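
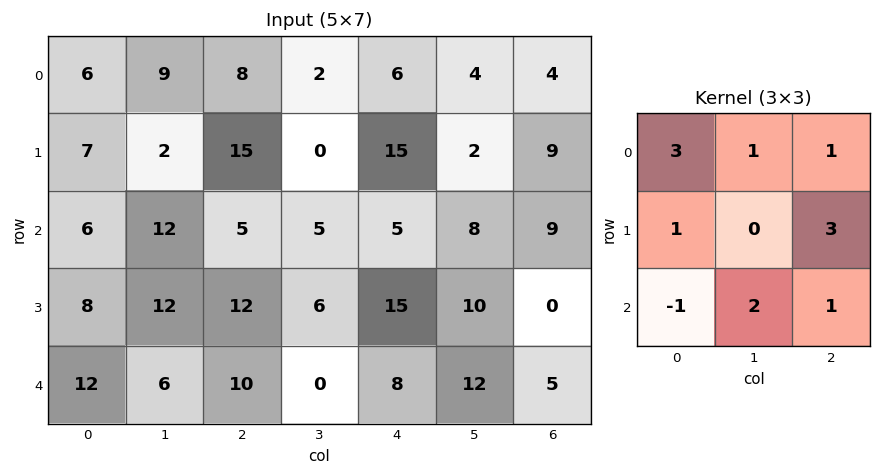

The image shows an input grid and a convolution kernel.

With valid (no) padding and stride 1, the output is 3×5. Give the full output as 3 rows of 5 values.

Output[0,0]: The receptive field on the input at this output position is [6 9 8 / 7 2 15 / 6 12 5]. Elementwise product with the kernel and sum: 6·3 + 9·1 + 8·1 + 7·1 + 15·3 + 6·-1 + 12·2 + 5·1.
Output[0,1]: The receptive field on the input at this output position is [9 8 2 / 2 15 0 / 12 5 5]. Elementwise product with the kernel and sum: 9·3 + 8·1 + 2·1 + 2·1 + 0·3 + 12·-1 + 5·2 + 5·1.

110 42 102 35 88
87 66 95 80 93
89 90 80 92 68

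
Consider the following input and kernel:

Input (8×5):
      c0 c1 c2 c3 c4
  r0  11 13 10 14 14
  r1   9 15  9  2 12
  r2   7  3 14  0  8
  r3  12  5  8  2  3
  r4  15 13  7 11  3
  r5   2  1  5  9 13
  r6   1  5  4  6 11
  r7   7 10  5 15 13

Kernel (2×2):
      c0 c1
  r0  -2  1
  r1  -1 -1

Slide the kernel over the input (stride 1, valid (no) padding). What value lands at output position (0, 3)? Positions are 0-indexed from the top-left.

The receptive field on the input at this output position is [14 14 / 2 12]. Elementwise product with the kernel and sum: 14·-2 + 14·1 + 2·-1 + 12·-1.

-28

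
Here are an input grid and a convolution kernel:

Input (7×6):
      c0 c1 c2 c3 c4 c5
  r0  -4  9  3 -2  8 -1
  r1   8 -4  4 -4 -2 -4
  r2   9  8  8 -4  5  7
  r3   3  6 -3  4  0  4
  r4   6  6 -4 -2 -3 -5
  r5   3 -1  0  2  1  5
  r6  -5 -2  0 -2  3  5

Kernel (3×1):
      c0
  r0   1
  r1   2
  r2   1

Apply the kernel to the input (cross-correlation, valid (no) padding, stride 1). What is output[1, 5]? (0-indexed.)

14

The receptive field on the input at this output position is [-4 / 7 / 4]. Elementwise product with the kernel and sum: -4·1 + 7·2 + 4·1.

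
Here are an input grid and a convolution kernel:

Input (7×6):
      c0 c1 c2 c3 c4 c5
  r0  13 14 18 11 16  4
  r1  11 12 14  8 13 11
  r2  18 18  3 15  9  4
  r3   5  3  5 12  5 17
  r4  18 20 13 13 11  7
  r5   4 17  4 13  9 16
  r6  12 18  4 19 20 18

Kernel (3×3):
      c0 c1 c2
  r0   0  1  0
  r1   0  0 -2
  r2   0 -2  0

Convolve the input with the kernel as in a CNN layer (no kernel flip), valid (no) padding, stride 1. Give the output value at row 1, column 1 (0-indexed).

The receptive field on the input at this output position is [12 14 8 / 18 3 15 / 3 5 12]. Elementwise product with the kernel and sum: 14·1 + 15·-2 + 5·-2.

-26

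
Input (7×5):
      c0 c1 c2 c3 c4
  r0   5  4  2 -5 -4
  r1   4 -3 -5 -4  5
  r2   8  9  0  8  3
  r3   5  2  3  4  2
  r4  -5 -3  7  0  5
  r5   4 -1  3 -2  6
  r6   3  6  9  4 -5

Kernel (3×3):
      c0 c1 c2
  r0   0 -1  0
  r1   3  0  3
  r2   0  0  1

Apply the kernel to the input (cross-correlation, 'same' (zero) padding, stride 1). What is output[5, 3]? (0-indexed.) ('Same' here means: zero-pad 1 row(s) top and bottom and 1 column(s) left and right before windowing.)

22

The receptive field on the zero-padded input at this output position is [7 0 5 / 3 -2 6 / 9 4 -5]. Elementwise product with the kernel and sum: 0·-1 + 3·3 + 6·3 + -5·1.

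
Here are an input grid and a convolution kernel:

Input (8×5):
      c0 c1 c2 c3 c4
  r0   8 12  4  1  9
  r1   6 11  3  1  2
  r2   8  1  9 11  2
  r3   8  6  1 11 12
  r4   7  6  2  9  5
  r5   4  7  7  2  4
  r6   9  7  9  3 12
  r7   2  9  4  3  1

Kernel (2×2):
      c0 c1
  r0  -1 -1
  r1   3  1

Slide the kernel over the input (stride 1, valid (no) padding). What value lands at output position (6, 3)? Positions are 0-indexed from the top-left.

-5

The receptive field on the input at this output position is [3 12 / 3 1]. Elementwise product with the kernel and sum: 3·-1 + 12·-1 + 3·3 + 1·1.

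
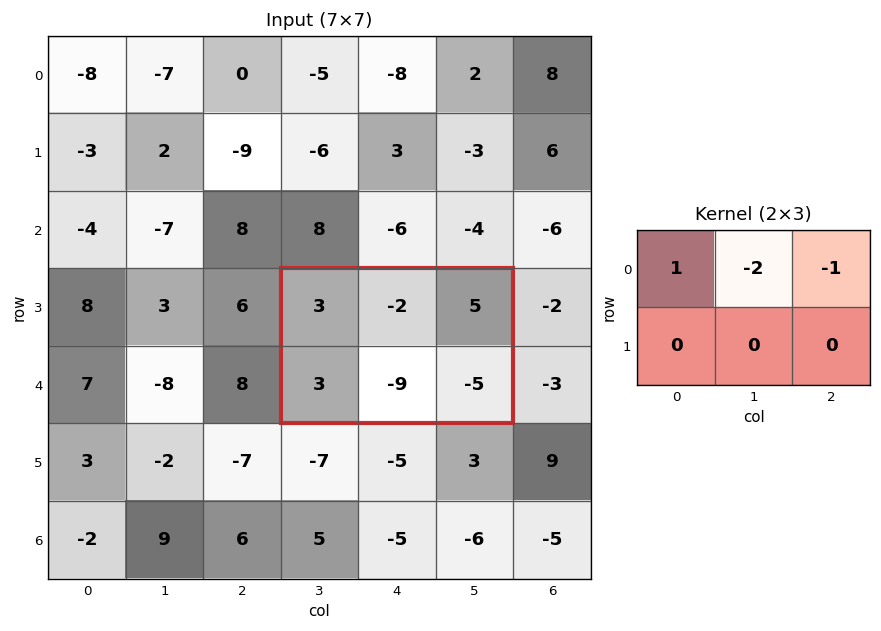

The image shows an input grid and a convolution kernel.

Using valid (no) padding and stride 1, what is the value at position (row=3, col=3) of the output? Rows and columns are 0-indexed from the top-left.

2

The receptive field on the input at this output position is [3 -2 5 / 3 -9 -5]. Elementwise product with the kernel and sum: 3·1 + -2·-2 + 5·-1.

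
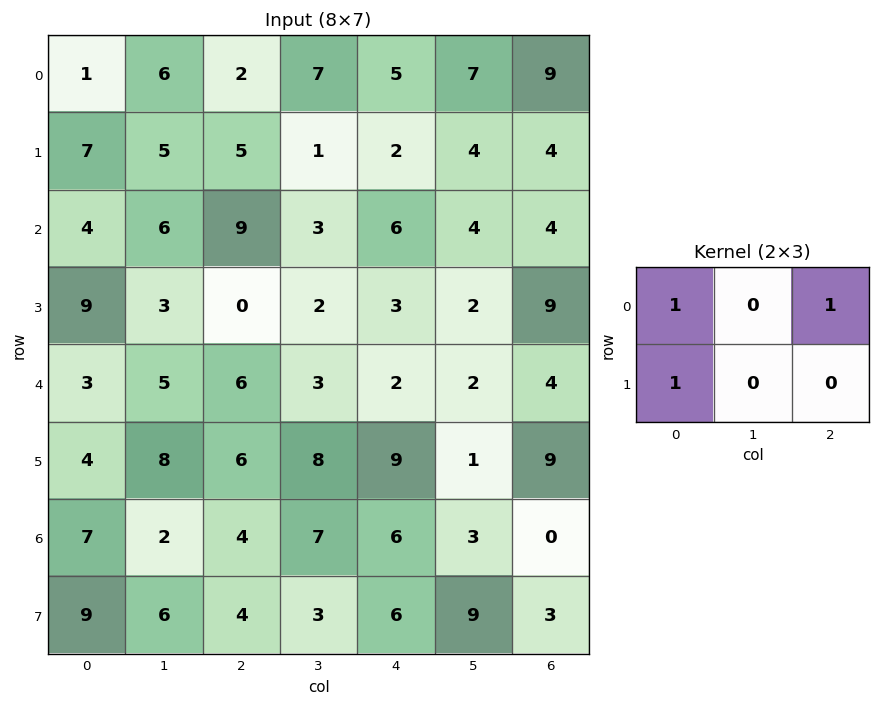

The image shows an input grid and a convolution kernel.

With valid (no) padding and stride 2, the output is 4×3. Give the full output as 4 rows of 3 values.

Output[0,0]: The receptive field on the input at this output position is [1 6 2 / 7 5 5]. Elementwise product with the kernel and sum: 1·1 + 2·1 + 7·1.

10 12 16
22 15 13
13 14 15
20 14 12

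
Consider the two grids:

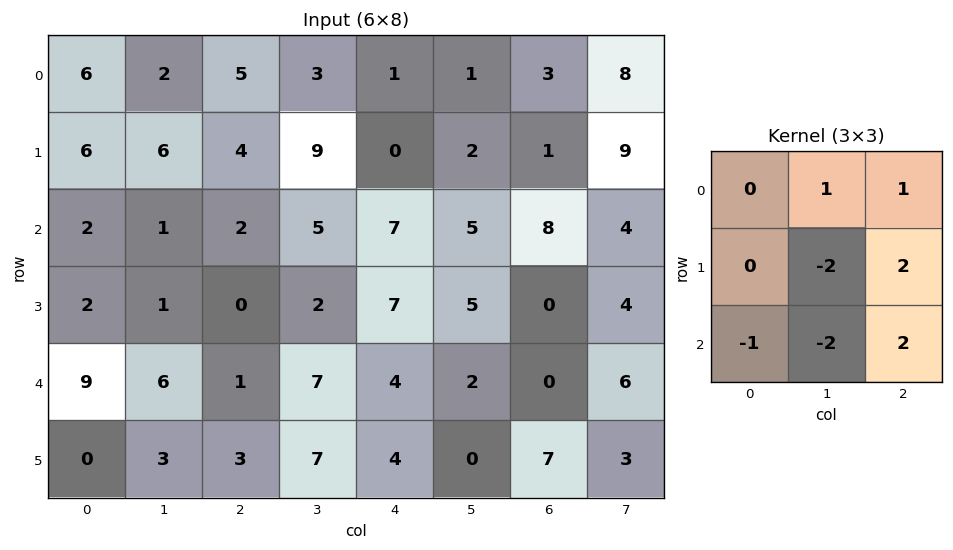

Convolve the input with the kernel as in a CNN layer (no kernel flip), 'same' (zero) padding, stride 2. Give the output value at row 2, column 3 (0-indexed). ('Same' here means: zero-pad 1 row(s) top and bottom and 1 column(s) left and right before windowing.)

8

The receptive field on the zero-padded input at this output position is [5 0 4 / 2 0 6 / 0 7 3]. Elementwise product with the kernel and sum: 0·1 + 4·1 + 0·-2 + 6·2 + 0·-1 + 7·-2 + 3·2.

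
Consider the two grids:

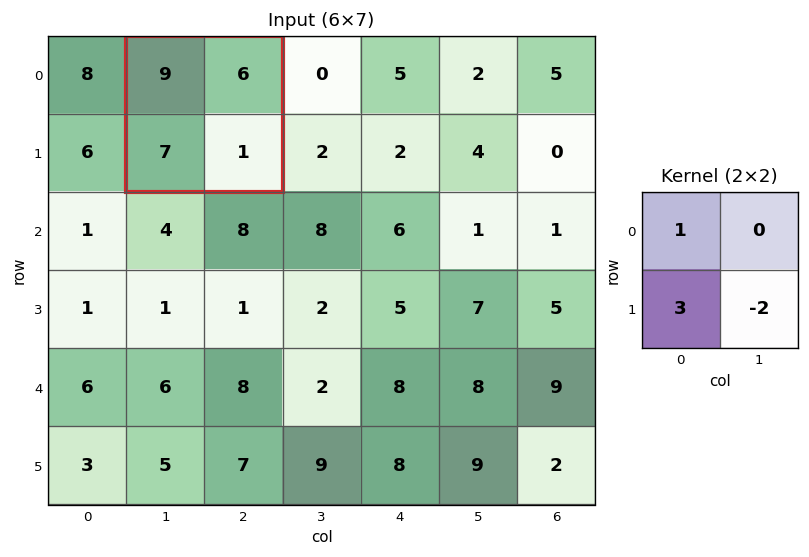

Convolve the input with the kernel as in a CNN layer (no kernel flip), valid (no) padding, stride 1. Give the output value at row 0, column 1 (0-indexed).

The receptive field on the input at this output position is [9 6 / 7 1]. Elementwise product with the kernel and sum: 9·1 + 7·3 + 1·-2.

28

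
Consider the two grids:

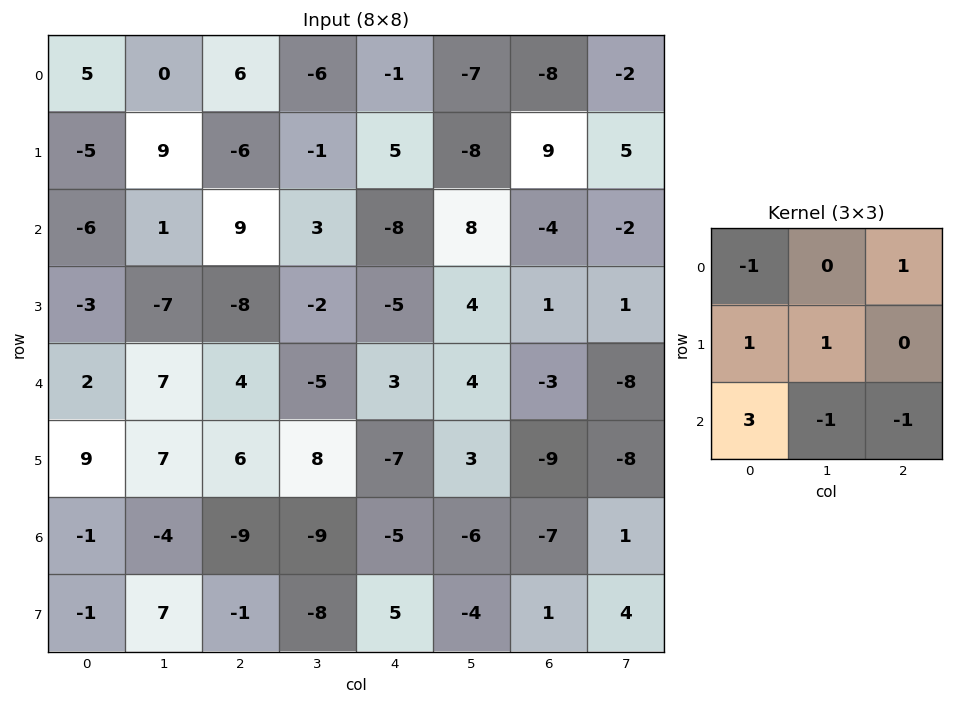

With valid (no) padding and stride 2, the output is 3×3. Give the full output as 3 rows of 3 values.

Output[0,0]: The receptive field on the input at this output position is [5 0 6 / -5 9 -6 / -6 1 9]. Elementwise product with the kernel and sum: 5·-1 + 6·1 + -5·1 + 9·1 + -6·3 + 1·-1 + 9·-1.

-23 18 -38
0 -13 11
28 0 -12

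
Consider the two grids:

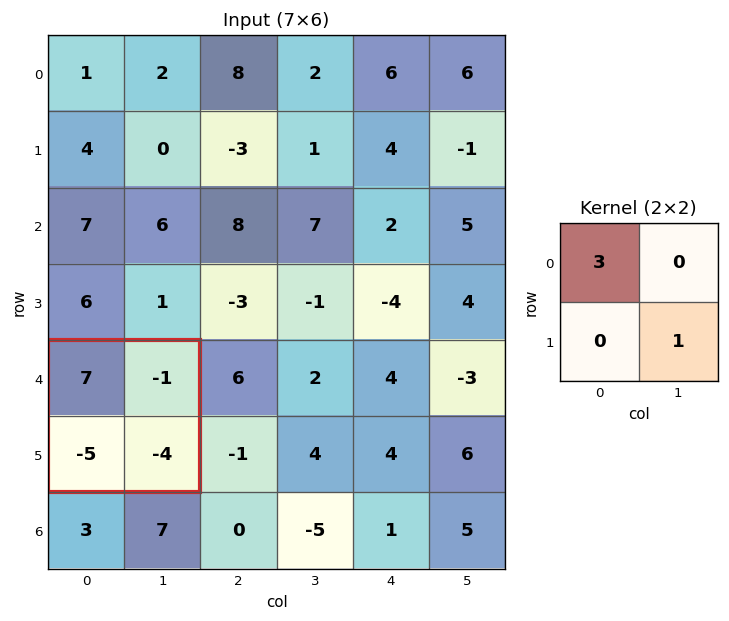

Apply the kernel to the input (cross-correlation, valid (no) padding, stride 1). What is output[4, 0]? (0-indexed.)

17

The receptive field on the input at this output position is [7 -1 / -5 -4]. Elementwise product with the kernel and sum: 7·3 + -4·1.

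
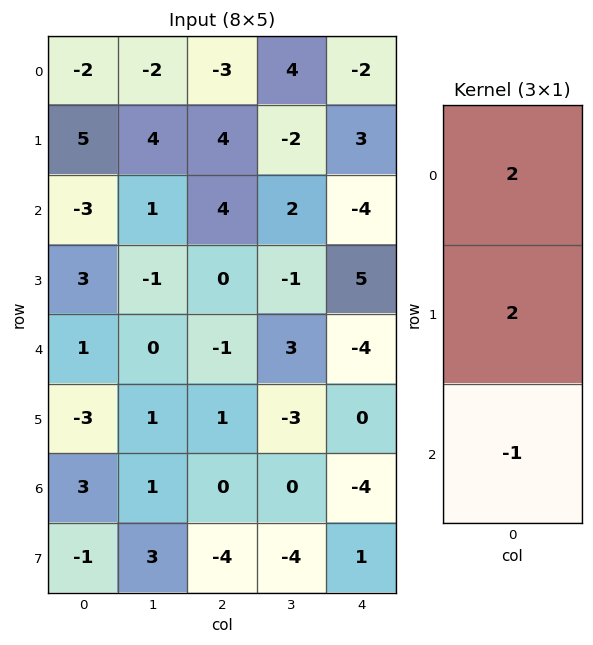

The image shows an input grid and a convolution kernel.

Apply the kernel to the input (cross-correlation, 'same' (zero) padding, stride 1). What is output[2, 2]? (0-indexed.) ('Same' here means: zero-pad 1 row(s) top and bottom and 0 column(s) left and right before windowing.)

The receptive field on the zero-padded input at this output position is [4 / 4 / 0]. Elementwise product with the kernel and sum: 4·2 + 4·2 + 0·-1.

16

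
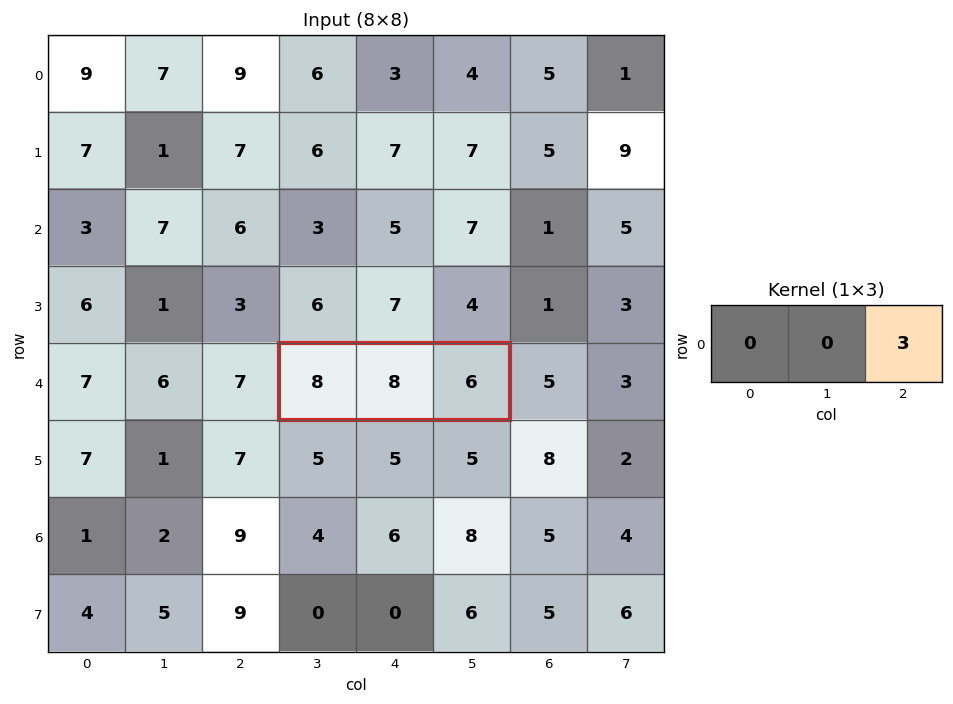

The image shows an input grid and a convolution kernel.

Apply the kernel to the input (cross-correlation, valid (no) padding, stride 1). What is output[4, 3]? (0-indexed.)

The receptive field on the input at this output position is [8 8 6]. Elementwise product with the kernel and sum: 6·3.

18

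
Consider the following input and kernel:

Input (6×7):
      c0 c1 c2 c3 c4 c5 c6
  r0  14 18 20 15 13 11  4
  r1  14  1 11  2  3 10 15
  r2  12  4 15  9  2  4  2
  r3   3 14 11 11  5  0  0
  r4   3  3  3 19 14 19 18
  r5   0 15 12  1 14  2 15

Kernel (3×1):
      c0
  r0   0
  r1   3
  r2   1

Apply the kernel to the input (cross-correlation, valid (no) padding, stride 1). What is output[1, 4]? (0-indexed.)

The receptive field on the input at this output position is [3 / 2 / 5]. Elementwise product with the kernel and sum: 2·3 + 5·1.

11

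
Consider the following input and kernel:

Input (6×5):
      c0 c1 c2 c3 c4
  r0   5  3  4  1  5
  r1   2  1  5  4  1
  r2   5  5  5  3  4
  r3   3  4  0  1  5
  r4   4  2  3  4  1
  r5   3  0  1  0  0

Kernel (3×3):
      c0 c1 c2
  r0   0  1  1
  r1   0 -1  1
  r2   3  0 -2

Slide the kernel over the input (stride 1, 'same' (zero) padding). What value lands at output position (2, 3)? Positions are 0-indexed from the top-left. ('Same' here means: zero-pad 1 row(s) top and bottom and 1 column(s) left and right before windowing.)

-4

The receptive field on the zero-padded input at this output position is [5 4 1 / 5 3 4 / 0 1 5]. Elementwise product with the kernel and sum: 4·1 + 1·1 + 3·-1 + 4·1 + 0·3 + 5·-2.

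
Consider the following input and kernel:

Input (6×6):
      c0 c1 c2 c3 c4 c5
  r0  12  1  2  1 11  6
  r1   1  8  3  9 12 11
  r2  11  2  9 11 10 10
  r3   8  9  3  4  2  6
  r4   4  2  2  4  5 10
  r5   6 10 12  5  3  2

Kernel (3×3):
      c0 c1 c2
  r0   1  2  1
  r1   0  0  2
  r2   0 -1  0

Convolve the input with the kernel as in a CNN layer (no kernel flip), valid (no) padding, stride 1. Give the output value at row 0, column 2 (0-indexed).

The receptive field on the input at this output position is [2 1 11 / 3 9 12 / 9 11 10]. Elementwise product with the kernel and sum: 2·1 + 1·2 + 11·1 + 12·2 + 11·-1.

28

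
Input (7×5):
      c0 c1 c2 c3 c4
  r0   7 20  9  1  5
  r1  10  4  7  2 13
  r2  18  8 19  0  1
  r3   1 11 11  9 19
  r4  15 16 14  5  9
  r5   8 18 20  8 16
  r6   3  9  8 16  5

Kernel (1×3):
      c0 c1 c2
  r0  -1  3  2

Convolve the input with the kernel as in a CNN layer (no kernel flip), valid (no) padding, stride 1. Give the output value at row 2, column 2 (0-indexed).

-17

The receptive field on the input at this output position is [19 0 1]. Elementwise product with the kernel and sum: 19·-1 + 0·3 + 1·2.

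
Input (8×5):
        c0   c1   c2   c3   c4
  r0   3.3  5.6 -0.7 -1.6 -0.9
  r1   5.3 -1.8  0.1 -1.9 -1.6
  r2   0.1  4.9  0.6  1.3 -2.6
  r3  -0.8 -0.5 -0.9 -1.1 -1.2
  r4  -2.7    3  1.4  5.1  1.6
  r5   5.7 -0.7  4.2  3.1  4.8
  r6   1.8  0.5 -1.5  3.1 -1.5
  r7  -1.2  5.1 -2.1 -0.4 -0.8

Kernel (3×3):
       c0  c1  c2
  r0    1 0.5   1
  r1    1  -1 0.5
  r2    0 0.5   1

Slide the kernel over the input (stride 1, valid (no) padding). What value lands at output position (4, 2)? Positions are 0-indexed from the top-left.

9.1

The receptive field on the input at this output position is [1.4 5.1 1.6 / 4.2 3.1 4.8 / -1.5 3.1 -1.5]. Elementwise product with the kernel and sum: 1.4·1 + 5.1·0.5 + 1.6·1 + 4.2·1 + 3.1·-1 + 4.8·0.5 + 3.1·0.5 + -1.5·1.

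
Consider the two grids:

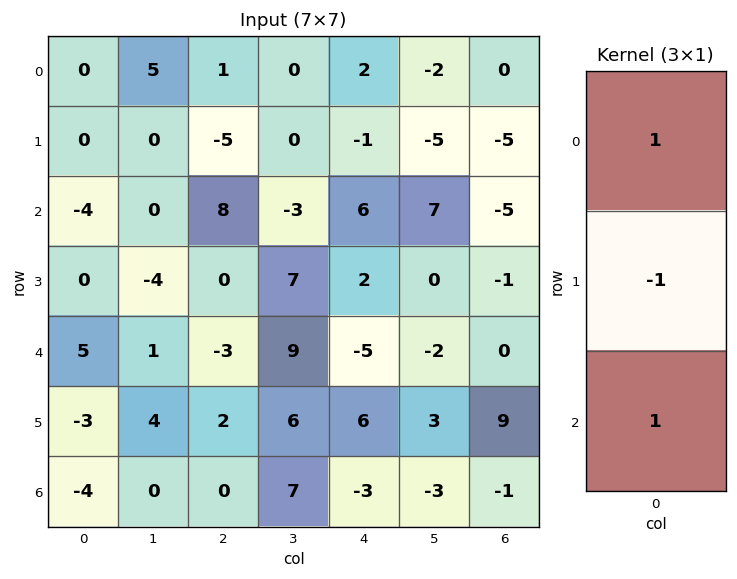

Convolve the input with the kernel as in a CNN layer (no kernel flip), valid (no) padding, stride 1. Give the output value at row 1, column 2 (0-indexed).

The receptive field on the input at this output position is [-5 / 8 / 0]. Elementwise product with the kernel and sum: -5·1 + 8·-1 + 0·1.

-13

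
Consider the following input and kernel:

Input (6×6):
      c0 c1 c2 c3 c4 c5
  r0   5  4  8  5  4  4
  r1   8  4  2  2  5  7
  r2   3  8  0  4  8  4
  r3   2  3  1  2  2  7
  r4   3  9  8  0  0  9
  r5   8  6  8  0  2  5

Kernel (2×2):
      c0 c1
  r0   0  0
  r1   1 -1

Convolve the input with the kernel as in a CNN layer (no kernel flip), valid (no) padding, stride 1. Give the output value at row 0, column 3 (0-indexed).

The receptive field on the input at this output position is [5 4 / 2 5]. Elementwise product with the kernel and sum: 2·1 + 5·-1.

-3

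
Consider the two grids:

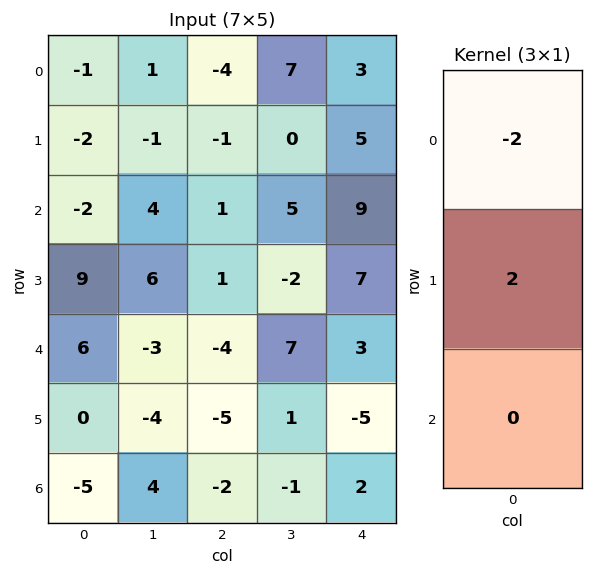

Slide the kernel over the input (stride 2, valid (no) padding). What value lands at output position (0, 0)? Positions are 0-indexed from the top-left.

-2

The receptive field on the input at this output position is [-1 / -2 / -2]. Elementwise product with the kernel and sum: -1·-2 + -2·2.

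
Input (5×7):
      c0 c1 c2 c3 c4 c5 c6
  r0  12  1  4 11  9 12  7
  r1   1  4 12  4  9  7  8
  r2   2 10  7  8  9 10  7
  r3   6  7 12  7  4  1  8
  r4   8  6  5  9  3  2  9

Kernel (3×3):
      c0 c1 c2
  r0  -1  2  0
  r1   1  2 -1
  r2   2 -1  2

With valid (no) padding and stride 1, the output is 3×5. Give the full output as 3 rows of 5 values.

-5 60 53 49 52
51 52 35 42 50
46 53 38 43 31

Output[0,0]: The receptive field on the input at this output position is [12 1 4 / 1 4 12 / 2 10 7]. Elementwise product with the kernel and sum: 12·-1 + 1·2 + 1·1 + 4·2 + 12·-1 + 2·2 + 10·-1 + 7·2.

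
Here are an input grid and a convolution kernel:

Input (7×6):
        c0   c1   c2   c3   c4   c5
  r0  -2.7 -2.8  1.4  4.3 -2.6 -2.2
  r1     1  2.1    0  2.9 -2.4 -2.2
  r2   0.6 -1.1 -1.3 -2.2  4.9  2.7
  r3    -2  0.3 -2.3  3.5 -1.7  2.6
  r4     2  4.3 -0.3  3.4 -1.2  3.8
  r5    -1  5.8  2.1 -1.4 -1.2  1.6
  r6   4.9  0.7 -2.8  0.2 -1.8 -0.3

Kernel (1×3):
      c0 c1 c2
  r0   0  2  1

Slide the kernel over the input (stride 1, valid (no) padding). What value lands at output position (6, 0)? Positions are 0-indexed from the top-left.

-1.4

The receptive field on the input at this output position is [4.9 0.7 -2.8]. Elementwise product with the kernel and sum: 0.7·2 + -2.8·1.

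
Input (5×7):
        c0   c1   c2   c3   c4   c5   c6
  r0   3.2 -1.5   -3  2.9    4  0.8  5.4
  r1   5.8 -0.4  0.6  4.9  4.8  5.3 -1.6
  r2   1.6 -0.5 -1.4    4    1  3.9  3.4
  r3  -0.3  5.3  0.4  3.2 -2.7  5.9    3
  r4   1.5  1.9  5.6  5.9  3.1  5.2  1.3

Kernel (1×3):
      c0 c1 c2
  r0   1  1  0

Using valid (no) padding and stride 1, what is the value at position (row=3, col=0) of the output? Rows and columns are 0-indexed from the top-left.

The receptive field on the input at this output position is [-0.3 5.3 0.4]. Elementwise product with the kernel and sum: -0.3·1 + 5.3·1.

5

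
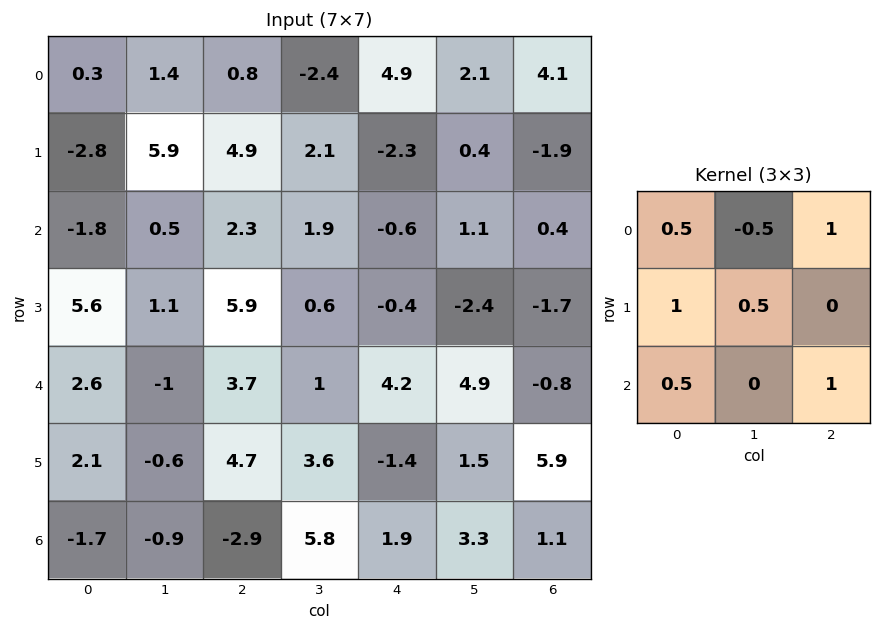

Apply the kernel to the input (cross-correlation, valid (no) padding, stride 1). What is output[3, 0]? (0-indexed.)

The receptive field on the input at this output position is [5.6 1.1 5.9 / 2.6 -1 3.7 / 2.1 -0.6 4.7]. Elementwise product with the kernel and sum: 5.6·0.5 + 1.1·-0.5 + 5.9·1 + 2.6·1 + -1·0.5 + 2.1·0.5 + 4.7·1.

16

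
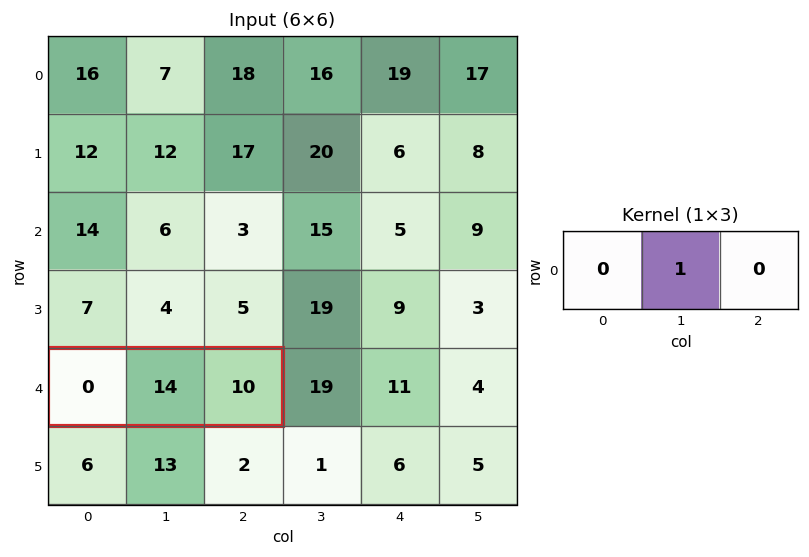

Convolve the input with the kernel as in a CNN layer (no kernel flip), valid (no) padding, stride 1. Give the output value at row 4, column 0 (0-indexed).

The receptive field on the input at this output position is [0 14 10]. Elementwise product with the kernel and sum: 14·1.

14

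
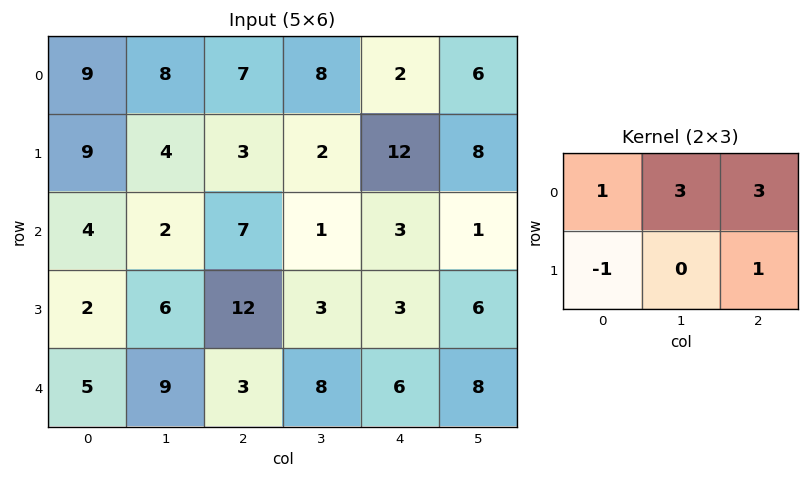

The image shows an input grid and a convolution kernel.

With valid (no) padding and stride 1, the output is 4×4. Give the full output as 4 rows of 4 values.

Output[0,0]: The receptive field on the input at this output position is [9 8 7 / 9 4 3]. Elementwise product with the kernel and sum: 9·1 + 8·3 + 7·3 + 9·-1 + 3·1.

48 51 46 38
33 18 41 62
41 23 10 16
54 50 33 30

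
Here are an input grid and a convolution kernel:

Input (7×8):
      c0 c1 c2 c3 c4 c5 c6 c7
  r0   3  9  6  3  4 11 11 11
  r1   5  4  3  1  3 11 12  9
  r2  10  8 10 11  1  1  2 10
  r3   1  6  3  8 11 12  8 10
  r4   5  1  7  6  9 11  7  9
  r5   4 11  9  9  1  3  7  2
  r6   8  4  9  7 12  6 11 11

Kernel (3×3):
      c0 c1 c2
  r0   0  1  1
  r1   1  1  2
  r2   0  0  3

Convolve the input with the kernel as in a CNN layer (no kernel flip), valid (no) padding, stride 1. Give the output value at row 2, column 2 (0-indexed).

72

The receptive field on the input at this output position is [10 11 1 / 3 8 11 / 7 6 9]. Elementwise product with the kernel and sum: 11·1 + 1·1 + 3·1 + 8·1 + 11·2 + 9·3.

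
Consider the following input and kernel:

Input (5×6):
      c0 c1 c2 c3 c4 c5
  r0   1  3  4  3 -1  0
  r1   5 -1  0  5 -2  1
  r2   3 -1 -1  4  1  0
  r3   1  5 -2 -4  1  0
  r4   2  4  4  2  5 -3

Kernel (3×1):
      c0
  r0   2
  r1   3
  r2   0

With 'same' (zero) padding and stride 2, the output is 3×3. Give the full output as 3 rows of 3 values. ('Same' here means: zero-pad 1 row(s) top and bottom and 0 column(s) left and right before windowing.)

3 12 -3
19 -3 -1
8 8 17

Output[0,0]: The receptive field on the zero-padded input at this output position is [0 / 1 / 5]. Elementwise product with the kernel and sum: 0·2 + 1·3.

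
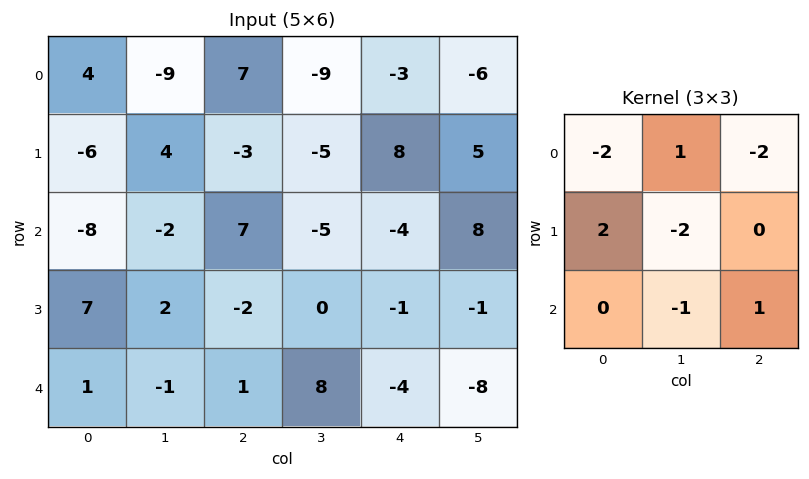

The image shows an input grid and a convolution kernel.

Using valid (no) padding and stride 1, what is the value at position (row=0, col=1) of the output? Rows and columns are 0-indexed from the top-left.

The receptive field on the input at this output position is [-9 7 -9 / 4 -3 -5 / -2 7 -5]. Elementwise product with the kernel and sum: -9·-2 + 7·1 + -9·-2 + 4·2 + -3·-2 + 7·-1 + -5·1.

45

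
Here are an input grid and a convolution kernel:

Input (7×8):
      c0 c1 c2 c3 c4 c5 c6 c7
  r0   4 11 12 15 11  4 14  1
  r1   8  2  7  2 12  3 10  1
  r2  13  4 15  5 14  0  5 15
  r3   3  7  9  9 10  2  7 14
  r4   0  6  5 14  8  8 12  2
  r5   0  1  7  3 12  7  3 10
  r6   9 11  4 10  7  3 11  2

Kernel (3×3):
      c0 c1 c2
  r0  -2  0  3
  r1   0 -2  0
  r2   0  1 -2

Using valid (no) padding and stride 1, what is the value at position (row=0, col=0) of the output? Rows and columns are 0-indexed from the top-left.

The receptive field on the input at this output position is [4 11 12 / 8 2 7 / 13 4 15]. Elementwise product with the kernel and sum: 4·-2 + 12·3 + 2·-2 + 4·1 + 15·-2.

-2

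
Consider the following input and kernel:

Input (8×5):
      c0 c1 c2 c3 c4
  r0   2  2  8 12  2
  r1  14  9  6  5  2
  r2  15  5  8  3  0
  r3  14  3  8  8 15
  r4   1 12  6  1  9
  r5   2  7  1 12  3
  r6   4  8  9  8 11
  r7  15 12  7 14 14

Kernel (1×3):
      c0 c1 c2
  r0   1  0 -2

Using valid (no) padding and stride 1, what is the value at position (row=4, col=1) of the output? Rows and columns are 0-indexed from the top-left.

10

The receptive field on the input at this output position is [12 6 1]. Elementwise product with the kernel and sum: 12·1 + 1·-2.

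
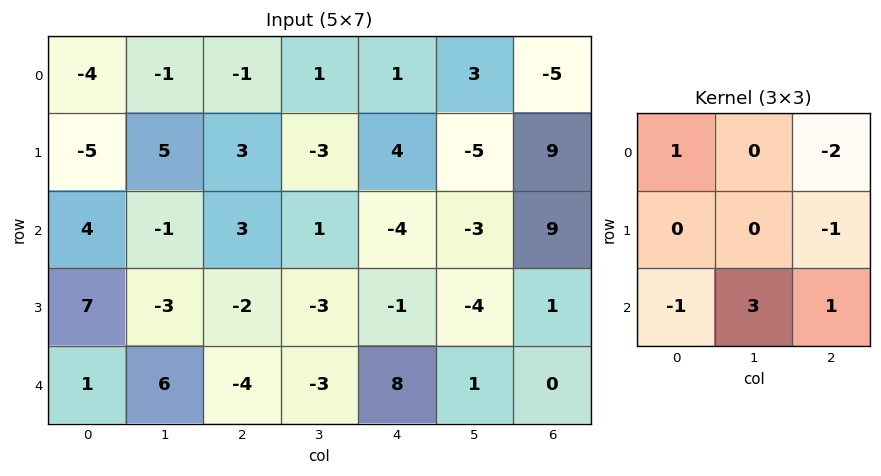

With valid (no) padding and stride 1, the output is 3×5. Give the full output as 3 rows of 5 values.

-9 11 -11 -16 6
-32 4 -9 6 -33
13 -21 15 39 -28

Output[0,0]: The receptive field on the input at this output position is [-4 -1 -1 / -5 5 3 / 4 -1 3]. Elementwise product with the kernel and sum: -4·1 + -1·-2 + 3·-1 + 4·-1 + -1·3 + 3·1.
Output[0,1]: The receptive field on the input at this output position is [-1 -1 1 / 5 3 -3 / -1 3 1]. Elementwise product with the kernel and sum: -1·1 + 1·-2 + -3·-1 + -1·-1 + 3·3 + 1·1.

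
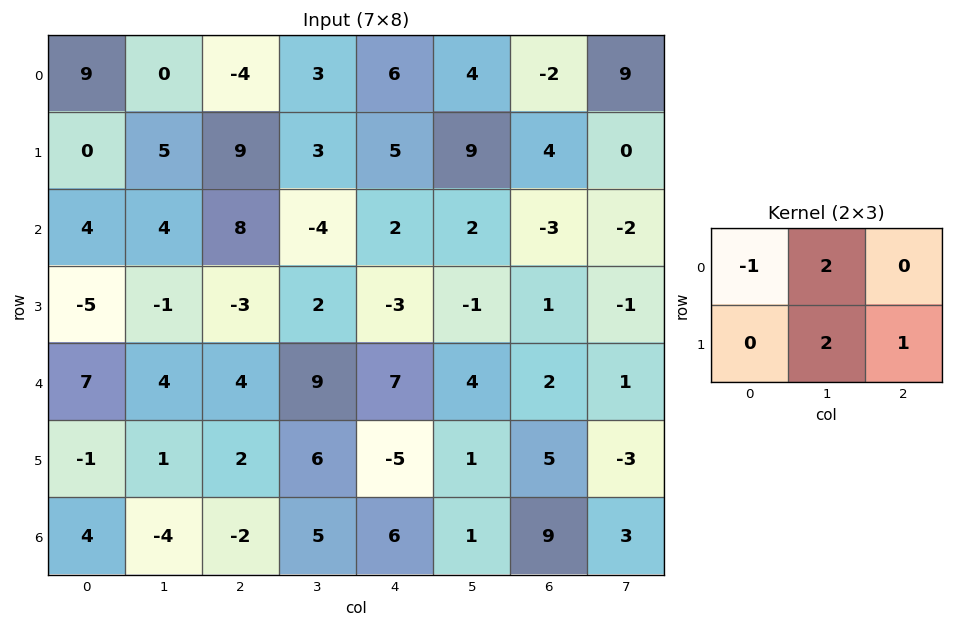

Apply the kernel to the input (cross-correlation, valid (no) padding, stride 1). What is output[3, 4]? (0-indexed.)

The receptive field on the input at this output position is [-3 -1 1 / 7 4 2]. Elementwise product with the kernel and sum: -3·-1 + -1·2 + 4·2 + 2·1.

11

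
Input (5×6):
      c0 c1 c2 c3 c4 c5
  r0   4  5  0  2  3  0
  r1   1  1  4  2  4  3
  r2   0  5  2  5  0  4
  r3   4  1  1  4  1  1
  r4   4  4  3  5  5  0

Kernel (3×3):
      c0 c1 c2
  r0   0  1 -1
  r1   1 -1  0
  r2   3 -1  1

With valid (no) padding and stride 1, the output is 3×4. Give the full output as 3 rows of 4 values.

Output[0,0]: The receptive field on the input at this output position is [4 5 0 / 1 1 4 / 0 5 2]. Elementwise product with the kernel and sum: 5·1 + 0·-1 + 1·1 + 1·-1 + 0·3 + 5·-1 + 2·1.

2 13 2 20
4 11 -5 18
17 11 11 9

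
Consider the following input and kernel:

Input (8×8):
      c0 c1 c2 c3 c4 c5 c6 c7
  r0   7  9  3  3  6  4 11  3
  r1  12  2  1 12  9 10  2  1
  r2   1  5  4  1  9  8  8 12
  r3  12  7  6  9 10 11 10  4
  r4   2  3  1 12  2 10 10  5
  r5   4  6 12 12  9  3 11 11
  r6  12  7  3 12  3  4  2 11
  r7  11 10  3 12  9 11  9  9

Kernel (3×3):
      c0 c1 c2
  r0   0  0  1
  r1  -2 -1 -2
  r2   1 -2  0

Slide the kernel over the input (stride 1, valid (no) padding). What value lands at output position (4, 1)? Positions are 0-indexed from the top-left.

The receptive field on the input at this output position is [3 1 12 / 6 12 12 / 7 3 12]. Elementwise product with the kernel and sum: 12·1 + 6·-2 + 12·-1 + 12·-2 + 7·1 + 3·-2.

-35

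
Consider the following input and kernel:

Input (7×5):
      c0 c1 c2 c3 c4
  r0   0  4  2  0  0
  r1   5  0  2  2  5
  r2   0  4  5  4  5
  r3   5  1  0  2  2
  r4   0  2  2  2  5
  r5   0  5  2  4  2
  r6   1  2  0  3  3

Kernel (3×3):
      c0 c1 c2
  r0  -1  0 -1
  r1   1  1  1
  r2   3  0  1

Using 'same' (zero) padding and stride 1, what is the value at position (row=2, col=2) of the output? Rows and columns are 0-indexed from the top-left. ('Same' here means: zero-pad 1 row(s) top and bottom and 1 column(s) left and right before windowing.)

16

The receptive field on the zero-padded input at this output position is [0 2 2 / 4 5 4 / 1 0 2]. Elementwise product with the kernel and sum: 0·-1 + 2·-1 + 4·1 + 5·1 + 4·1 + 1·3 + 2·1.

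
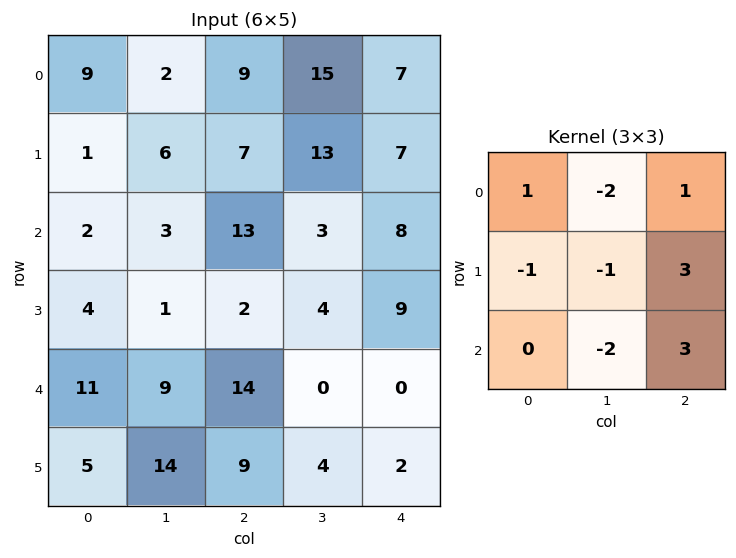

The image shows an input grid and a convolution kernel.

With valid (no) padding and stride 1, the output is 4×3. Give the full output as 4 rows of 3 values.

Output[0,0]: The receptive field on the input at this output position is [9 2 9 / 1 6 7 / 2 3 13]. Elementwise product with the kernel and sum: 9·1 + 2·-2 + 9·1 + 1·-1 + 6·-1 + 7·3 + 3·-2 + 13·3.
Output[0,1]: The receptive field on the input at this output position is [2 9 15 / 6 7 13 / 3 13 3]. Elementwise product with the kernel and sum: 2·1 + 9·-2 + 15·1 + 6·-1 + 7·-1 + 13·3 + 13·-2 + 3·3.

61 8 5
34 6 15
34 -39 36
25 -28 -13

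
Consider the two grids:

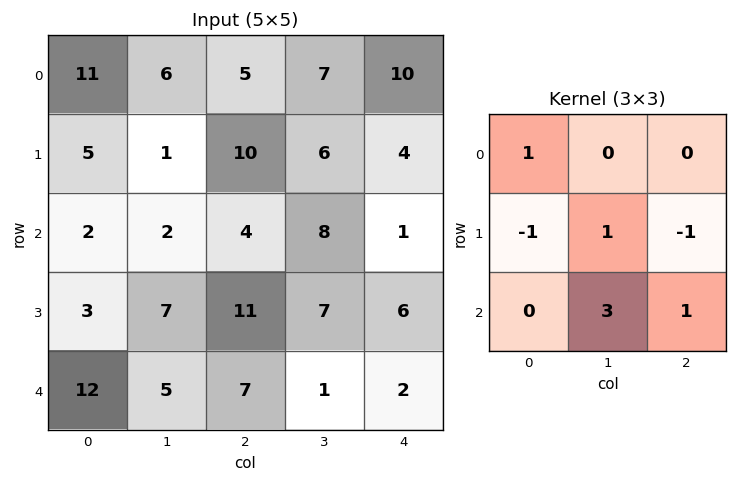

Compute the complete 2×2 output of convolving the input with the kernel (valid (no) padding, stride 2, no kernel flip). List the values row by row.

7 22
17 -1

Output[0,0]: The receptive field on the input at this output position is [11 6 5 / 5 1 10 / 2 2 4]. Elementwise product with the kernel and sum: 11·1 + 5·-1 + 1·1 + 10·-1 + 2·3 + 4·1.
Output[0,1]: The receptive field on the input at this output position is [5 7 10 / 10 6 4 / 4 8 1]. Elementwise product with the kernel and sum: 5·1 + 10·-1 + 6·1 + 4·-1 + 8·3 + 1·1.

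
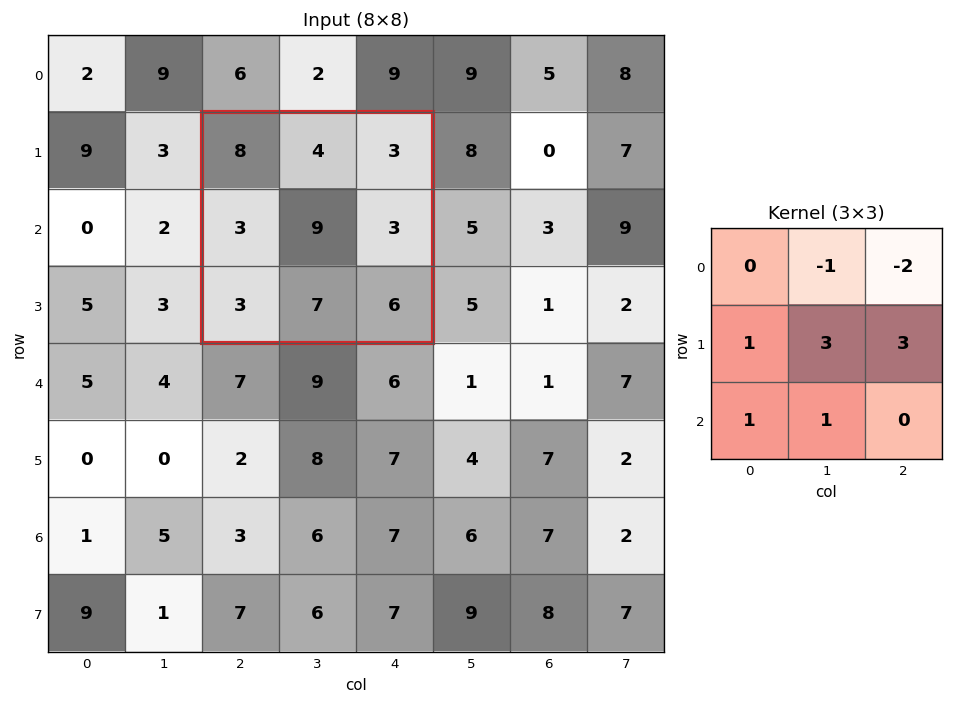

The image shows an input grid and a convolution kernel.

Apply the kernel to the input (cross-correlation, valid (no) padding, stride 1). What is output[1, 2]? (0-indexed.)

The receptive field on the input at this output position is [8 4 3 / 3 9 3 / 3 7 6]. Elementwise product with the kernel and sum: 4·-1 + 3·-2 + 3·1 + 9·3 + 3·3 + 3·1 + 7·1.

39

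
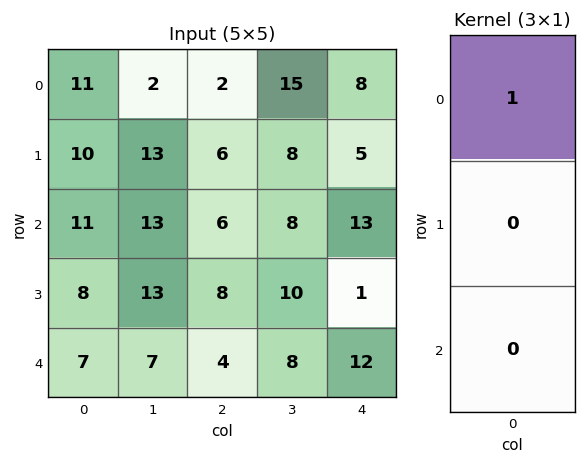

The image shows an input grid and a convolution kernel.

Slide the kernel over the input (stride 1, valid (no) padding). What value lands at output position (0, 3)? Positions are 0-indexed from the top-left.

15

The receptive field on the input at this output position is [15 / 8 / 8]. Elementwise product with the kernel and sum: 15·1.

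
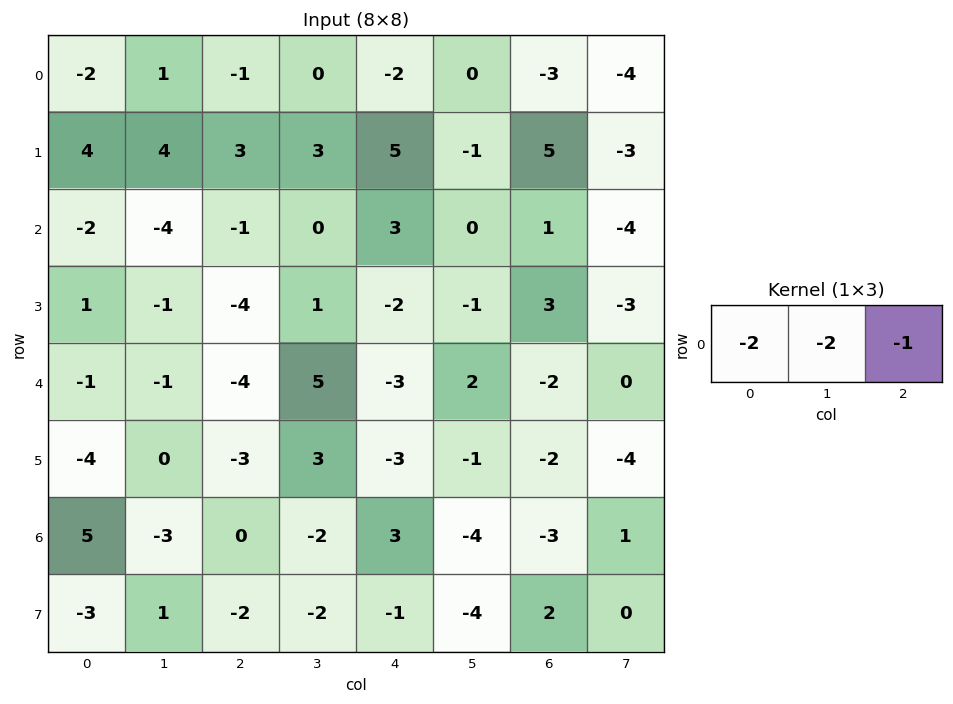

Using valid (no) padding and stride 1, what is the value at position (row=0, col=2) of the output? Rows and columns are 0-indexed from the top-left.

4

The receptive field on the input at this output position is [-1 0 -2]. Elementwise product with the kernel and sum: -1·-2 + 0·-2 + -2·-1.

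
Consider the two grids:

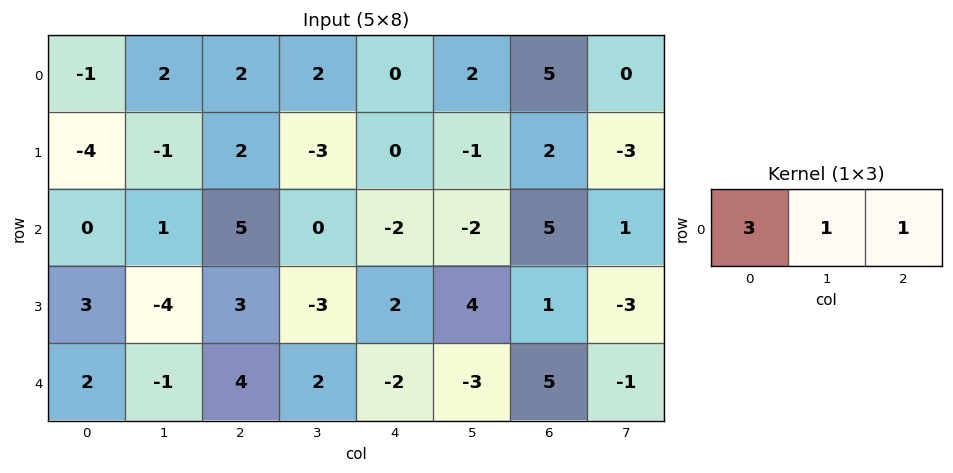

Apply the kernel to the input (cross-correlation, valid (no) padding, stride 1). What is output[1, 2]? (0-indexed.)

The receptive field on the input at this output position is [2 -3 0]. Elementwise product with the kernel and sum: 2·3 + -3·1 + 0·1.

3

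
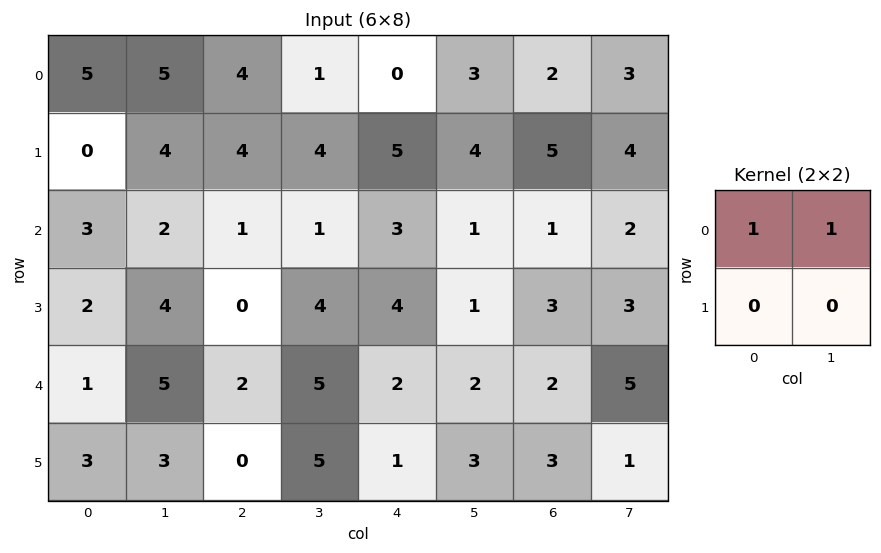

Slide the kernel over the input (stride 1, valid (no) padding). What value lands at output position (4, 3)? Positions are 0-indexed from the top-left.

7

The receptive field on the input at this output position is [5 2 / 5 1]. Elementwise product with the kernel and sum: 5·1 + 2·1.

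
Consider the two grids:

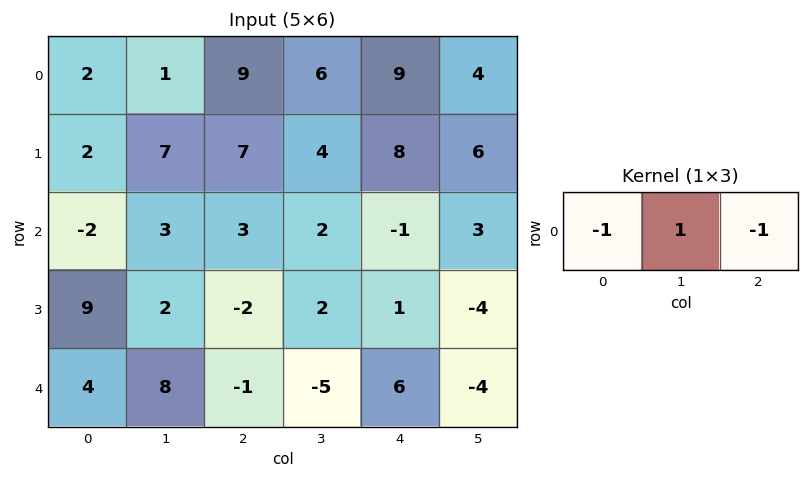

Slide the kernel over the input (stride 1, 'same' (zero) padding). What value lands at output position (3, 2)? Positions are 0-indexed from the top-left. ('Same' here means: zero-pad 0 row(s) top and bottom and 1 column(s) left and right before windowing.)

The receptive field on the zero-padded input at this output position is [2 -2 2]. Elementwise product with the kernel and sum: 2·-1 + -2·1 + 2·-1.

-6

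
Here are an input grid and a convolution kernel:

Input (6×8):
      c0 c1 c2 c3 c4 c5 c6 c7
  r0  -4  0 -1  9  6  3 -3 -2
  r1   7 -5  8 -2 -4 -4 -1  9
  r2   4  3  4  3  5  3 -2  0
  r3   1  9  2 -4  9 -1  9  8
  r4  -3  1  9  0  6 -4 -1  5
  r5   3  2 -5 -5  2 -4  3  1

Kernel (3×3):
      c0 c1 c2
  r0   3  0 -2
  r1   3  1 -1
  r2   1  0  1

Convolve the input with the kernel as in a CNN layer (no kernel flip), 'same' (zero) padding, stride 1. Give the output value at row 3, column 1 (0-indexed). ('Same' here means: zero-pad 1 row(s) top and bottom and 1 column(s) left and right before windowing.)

20

The receptive field on the zero-padded input at this output position is [4 3 4 / 1 9 2 / -3 1 9]. Elementwise product with the kernel and sum: 4·3 + 4·-2 + 1·3 + 9·1 + 2·-1 + -3·1 + 9·1.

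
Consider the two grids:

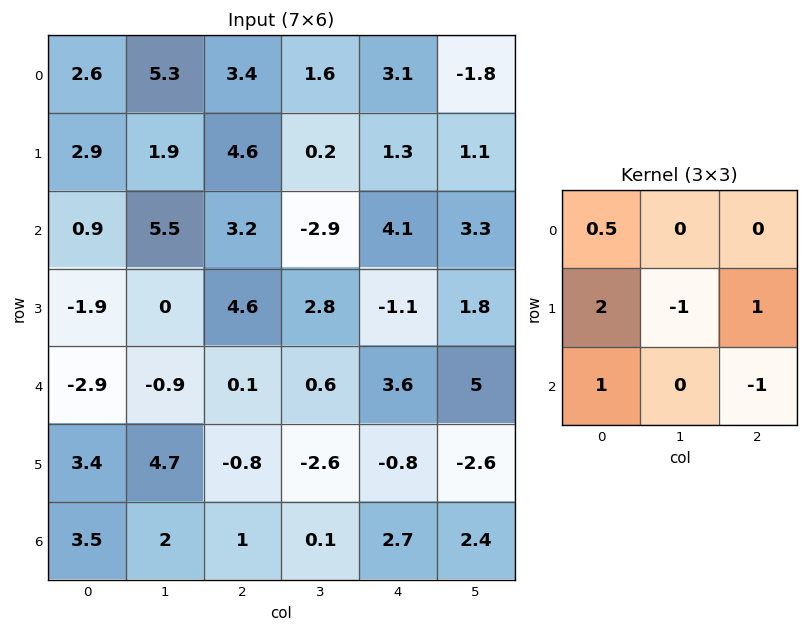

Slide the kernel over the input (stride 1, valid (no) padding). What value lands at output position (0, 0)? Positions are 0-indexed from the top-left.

7.5

The receptive field on the input at this output position is [2.6 5.3 3.4 / 2.9 1.9 4.6 / 0.9 5.5 3.2]. Elementwise product with the kernel and sum: 2.6·0.5 + 2.9·2 + 1.9·-1 + 4.6·1 + 0.9·1 + 3.2·-1.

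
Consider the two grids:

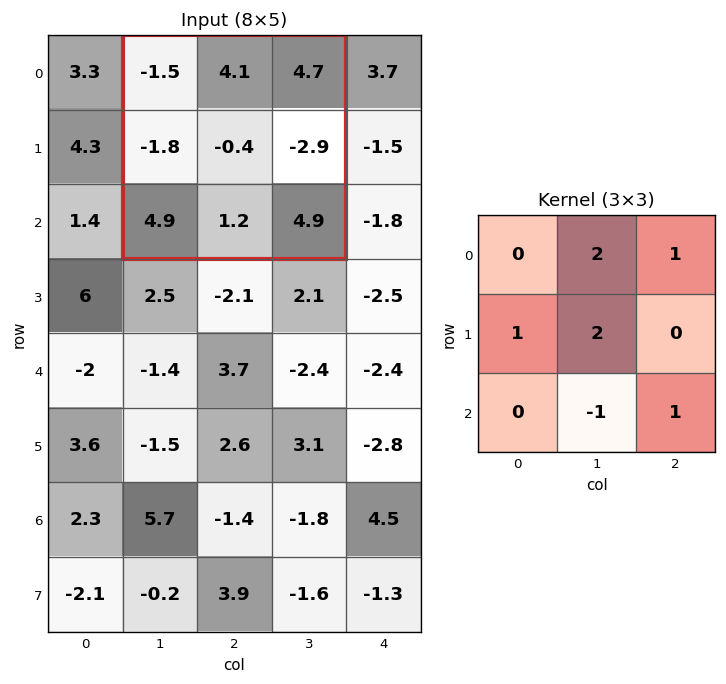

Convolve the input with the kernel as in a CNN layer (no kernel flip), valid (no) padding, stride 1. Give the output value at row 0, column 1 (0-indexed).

The receptive field on the input at this output position is [-1.5 4.1 4.7 / -1.8 -0.4 -2.9 / 4.9 1.2 4.9]. Elementwise product with the kernel and sum: 4.1·2 + 4.7·1 + -1.8·1 + -0.4·2 + 1.2·-1 + 4.9·1.

14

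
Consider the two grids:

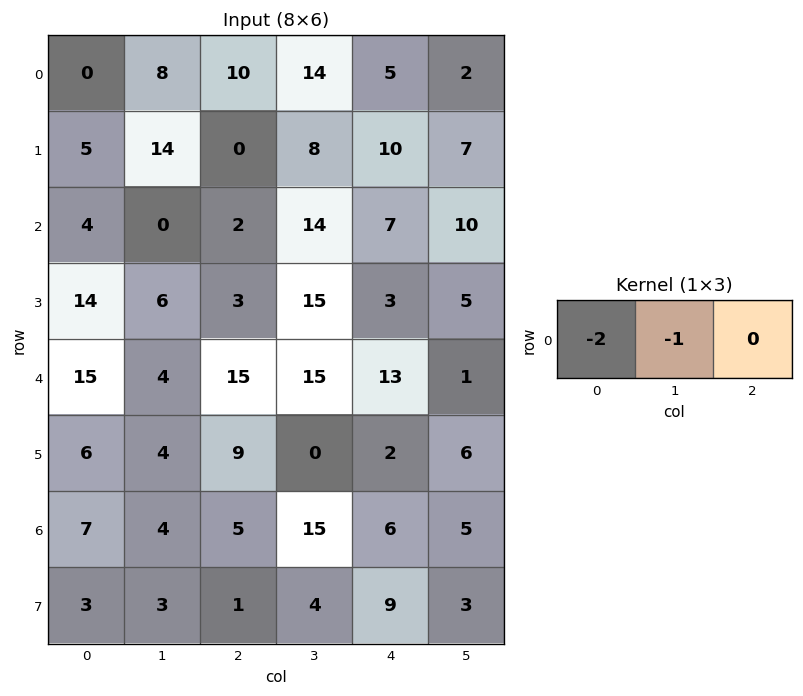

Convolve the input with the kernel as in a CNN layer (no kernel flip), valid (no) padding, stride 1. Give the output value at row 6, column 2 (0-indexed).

-25

The receptive field on the input at this output position is [5 15 6]. Elementwise product with the kernel and sum: 5·-2 + 15·-1.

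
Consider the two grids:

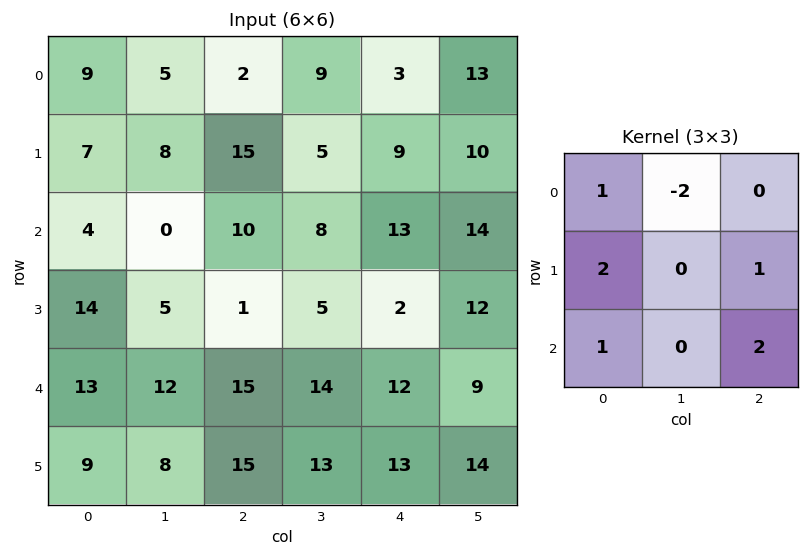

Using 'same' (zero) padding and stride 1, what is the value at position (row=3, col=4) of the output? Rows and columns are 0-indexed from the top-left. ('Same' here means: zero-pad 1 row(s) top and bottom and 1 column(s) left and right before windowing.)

The receptive field on the zero-padded input at this output position is [8 13 14 / 5 2 12 / 14 12 9]. Elementwise product with the kernel and sum: 8·1 + 13·-2 + 5·2 + 12·1 + 14·1 + 9·2.

36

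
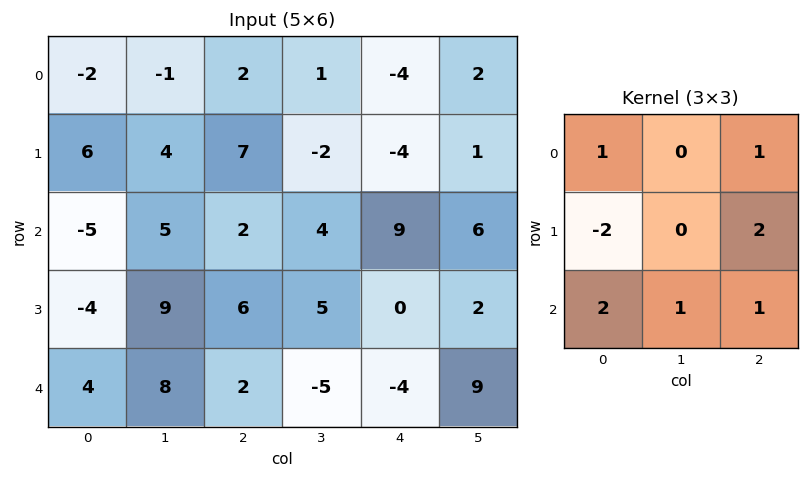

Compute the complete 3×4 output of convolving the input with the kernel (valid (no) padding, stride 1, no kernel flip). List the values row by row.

-1 4 -7 32
34 29 34 15
35 14 -6 -1

Output[0,0]: The receptive field on the input at this output position is [-2 -1 2 / 6 4 7 / -5 5 2]. Elementwise product with the kernel and sum: -2·1 + 2·1 + 6·-2 + 7·2 + -5·2 + 5·1 + 2·1.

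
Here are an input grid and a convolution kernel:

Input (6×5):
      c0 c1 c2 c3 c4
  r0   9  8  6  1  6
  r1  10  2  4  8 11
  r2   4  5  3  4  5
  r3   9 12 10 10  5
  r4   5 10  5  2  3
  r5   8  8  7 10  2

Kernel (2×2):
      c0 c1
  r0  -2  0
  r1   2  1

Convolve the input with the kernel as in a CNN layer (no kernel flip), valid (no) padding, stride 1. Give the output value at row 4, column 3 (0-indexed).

The receptive field on the input at this output position is [2 3 / 10 2]. Elementwise product with the kernel and sum: 2·-2 + 10·2 + 2·1.

18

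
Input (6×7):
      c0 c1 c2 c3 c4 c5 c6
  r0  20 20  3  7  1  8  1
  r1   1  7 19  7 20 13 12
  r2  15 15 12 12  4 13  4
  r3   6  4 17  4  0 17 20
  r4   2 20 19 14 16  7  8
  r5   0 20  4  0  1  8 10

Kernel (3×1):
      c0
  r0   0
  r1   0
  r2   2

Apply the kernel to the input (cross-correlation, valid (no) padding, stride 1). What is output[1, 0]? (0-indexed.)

12

The receptive field on the input at this output position is [1 / 15 / 6]. Elementwise product with the kernel and sum: 6·2.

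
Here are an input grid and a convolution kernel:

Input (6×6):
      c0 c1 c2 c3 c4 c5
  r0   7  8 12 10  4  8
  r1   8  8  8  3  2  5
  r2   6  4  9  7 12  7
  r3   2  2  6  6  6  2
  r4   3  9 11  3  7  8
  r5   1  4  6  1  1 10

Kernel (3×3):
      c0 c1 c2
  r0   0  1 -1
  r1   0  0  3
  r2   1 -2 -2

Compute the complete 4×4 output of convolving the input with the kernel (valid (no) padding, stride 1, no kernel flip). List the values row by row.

Output[0,0]: The receptive field on the input at this output position is [7 8 12 / 8 8 8 / 6 4 9]. Elementwise product with the kernel and sum: 8·1 + 12·-1 + 8·3 + 6·1 + 4·-2 + 9·-2.

0 -17 -17 -20
13 4 19 8
-24 1 4 -16
10 -1 23 7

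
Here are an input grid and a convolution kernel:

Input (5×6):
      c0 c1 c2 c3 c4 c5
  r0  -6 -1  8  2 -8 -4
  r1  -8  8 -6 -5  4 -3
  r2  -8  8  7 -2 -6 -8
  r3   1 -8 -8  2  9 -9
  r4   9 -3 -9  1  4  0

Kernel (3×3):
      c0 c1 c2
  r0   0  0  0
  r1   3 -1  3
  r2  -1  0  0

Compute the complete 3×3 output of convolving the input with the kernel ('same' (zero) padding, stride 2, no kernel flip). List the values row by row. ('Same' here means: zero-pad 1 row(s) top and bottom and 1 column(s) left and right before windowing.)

3 -13 7
32 19 -26
-18 3 -1

Output[0,0]: The receptive field on the zero-padded input at this output position is [0 0 0 / 0 -6 -1 / 0 -8 8]. Elementwise product with the kernel and sum: 0·3 + -6·-1 + -1·3 + 0·-1.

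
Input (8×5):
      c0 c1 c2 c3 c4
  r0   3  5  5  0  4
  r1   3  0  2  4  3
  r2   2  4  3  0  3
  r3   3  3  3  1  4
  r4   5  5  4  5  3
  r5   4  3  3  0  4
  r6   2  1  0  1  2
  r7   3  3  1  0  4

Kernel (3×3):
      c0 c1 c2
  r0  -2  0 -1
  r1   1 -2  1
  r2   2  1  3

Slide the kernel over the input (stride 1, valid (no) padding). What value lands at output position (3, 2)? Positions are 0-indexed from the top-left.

The receptive field on the input at this output position is [3 1 4 / 4 5 3 / 3 0 4]. Elementwise product with the kernel and sum: 3·-2 + 4·-1 + 4·1 + 5·-2 + 3·1 + 3·2 + 0·1 + 4·3.

5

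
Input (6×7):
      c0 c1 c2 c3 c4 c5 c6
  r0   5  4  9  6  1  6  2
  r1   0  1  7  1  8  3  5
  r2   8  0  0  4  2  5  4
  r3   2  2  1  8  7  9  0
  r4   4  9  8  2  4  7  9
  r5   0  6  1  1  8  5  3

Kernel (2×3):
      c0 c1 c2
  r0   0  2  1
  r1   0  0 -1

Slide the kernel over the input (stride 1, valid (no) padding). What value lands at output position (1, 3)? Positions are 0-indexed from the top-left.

14

The receptive field on the input at this output position is [1 8 3 / 4 2 5]. Elementwise product with the kernel and sum: 8·2 + 3·1 + 5·-1.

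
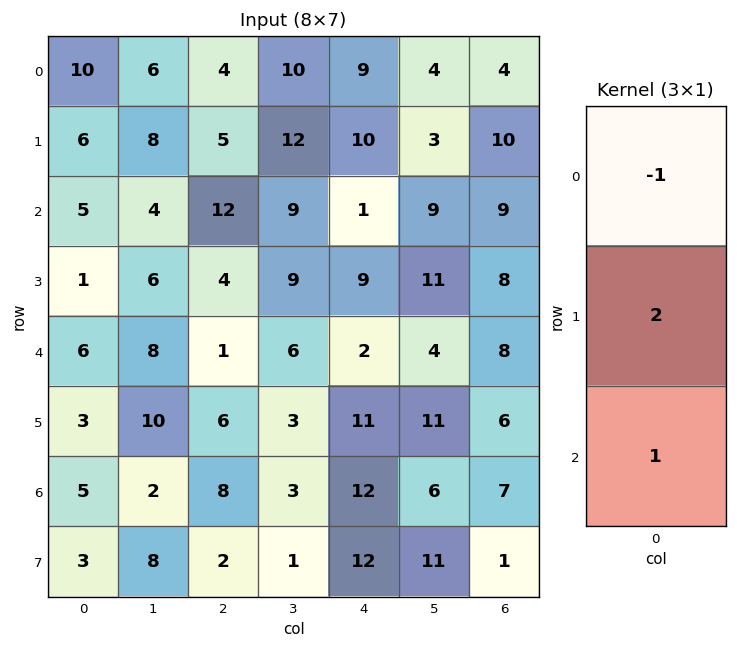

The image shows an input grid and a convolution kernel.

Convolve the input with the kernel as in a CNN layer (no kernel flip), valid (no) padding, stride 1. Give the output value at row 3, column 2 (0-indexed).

4

The receptive field on the input at this output position is [4 / 1 / 6]. Elementwise product with the kernel and sum: 4·-1 + 1·2 + 6·1.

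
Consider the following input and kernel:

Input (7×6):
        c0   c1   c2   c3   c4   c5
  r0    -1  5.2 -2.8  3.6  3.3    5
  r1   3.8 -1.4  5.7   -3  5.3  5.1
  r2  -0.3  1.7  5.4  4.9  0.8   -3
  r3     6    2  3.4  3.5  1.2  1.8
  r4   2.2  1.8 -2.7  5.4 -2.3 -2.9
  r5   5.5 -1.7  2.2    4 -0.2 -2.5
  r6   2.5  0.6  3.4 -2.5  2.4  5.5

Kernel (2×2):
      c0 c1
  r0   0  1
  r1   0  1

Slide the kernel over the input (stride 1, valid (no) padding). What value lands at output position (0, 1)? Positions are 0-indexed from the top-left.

The receptive field on the input at this output position is [5.2 -2.8 / -1.4 5.7]. Elementwise product with the kernel and sum: -2.8·1 + 5.7·1.

2.9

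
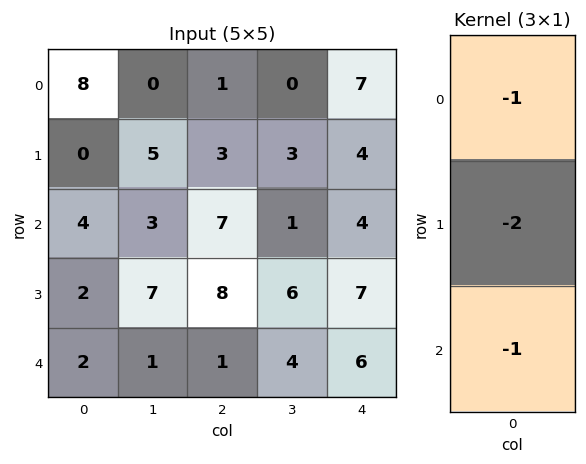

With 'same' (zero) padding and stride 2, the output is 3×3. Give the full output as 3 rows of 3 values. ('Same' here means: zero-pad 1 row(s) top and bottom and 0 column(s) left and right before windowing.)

-16 -5 -18
-10 -25 -19
-6 -10 -19

Output[0,0]: The receptive field on the zero-padded input at this output position is [0 / 8 / 0]. Elementwise product with the kernel and sum: 0·-1 + 8·-2 + 0·-1.
Output[0,1]: The receptive field on the zero-padded input at this output position is [0 / 1 / 3]. Elementwise product with the kernel and sum: 0·-1 + 1·-2 + 3·-1.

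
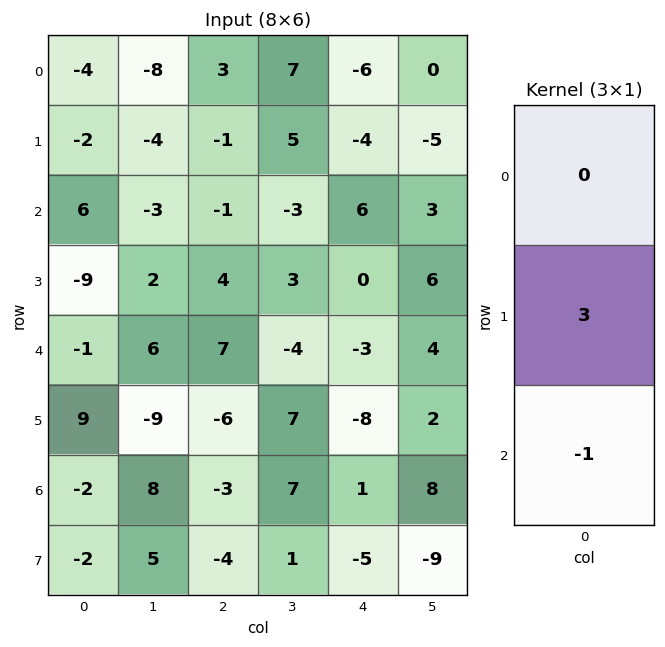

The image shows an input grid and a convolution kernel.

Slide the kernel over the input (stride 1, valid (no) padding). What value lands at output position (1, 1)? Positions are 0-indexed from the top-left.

-11

The receptive field on the input at this output position is [-4 / -3 / 2]. Elementwise product with the kernel and sum: -3·3 + 2·-1.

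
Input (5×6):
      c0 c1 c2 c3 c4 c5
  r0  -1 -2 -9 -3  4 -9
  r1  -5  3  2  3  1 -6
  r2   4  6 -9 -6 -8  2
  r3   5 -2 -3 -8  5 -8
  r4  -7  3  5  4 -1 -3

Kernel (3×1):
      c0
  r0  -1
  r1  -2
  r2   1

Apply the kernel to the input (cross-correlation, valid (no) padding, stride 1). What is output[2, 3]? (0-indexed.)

26

The receptive field on the input at this output position is [-6 / -8 / 4]. Elementwise product with the kernel and sum: -6·-1 + -8·-2 + 4·1.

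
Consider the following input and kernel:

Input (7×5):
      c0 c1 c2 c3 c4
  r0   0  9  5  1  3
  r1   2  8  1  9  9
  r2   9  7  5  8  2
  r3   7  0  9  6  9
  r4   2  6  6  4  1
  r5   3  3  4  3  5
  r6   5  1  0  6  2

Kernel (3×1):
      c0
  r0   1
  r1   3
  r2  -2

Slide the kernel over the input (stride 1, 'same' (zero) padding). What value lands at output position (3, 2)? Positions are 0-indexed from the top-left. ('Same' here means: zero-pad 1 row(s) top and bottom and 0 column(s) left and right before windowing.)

20

The receptive field on the zero-padded input at this output position is [5 / 9 / 6]. Elementwise product with the kernel and sum: 5·1 + 9·3 + 6·-2.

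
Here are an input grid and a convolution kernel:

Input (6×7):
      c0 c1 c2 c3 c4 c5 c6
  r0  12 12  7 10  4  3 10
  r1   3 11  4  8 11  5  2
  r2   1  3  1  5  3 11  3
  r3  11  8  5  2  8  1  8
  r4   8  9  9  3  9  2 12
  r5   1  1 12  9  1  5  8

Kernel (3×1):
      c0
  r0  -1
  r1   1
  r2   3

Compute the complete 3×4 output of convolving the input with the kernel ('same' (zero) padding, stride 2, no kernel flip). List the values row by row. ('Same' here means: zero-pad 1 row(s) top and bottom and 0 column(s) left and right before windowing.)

Output[0,0]: The receptive field on the zero-padded input at this output position is [0 / 12 / 3]. Elementwise product with the kernel and sum: 0·-1 + 12·1 + 3·3.
Output[0,1]: The receptive field on the zero-padded input at this output position is [0 / 7 / 4]. Elementwise product with the kernel and sum: 0·-1 + 7·1 + 4·3.

21 19 37 16
31 12 16 25
0 40 4 28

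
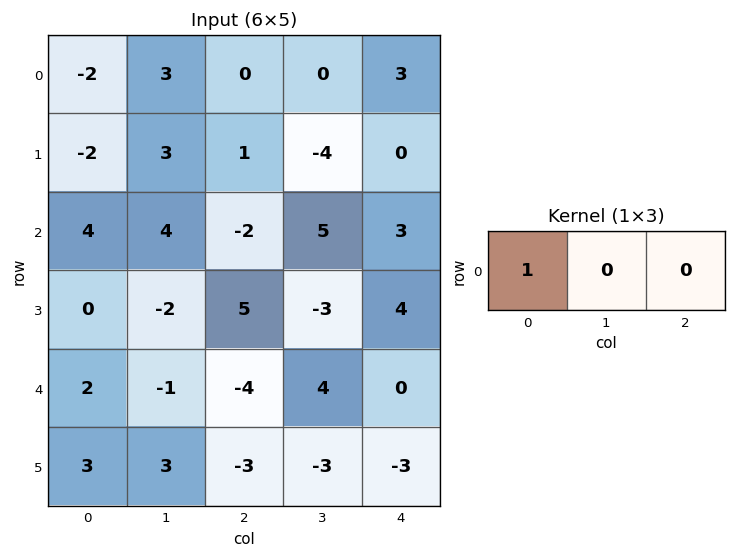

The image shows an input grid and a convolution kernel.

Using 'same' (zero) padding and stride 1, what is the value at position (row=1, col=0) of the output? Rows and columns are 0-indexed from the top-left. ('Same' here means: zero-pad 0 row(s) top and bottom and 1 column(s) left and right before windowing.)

The receptive field on the zero-padded input at this output position is [0 -2 3]. Elementwise product with the kernel and sum: 0·1.

0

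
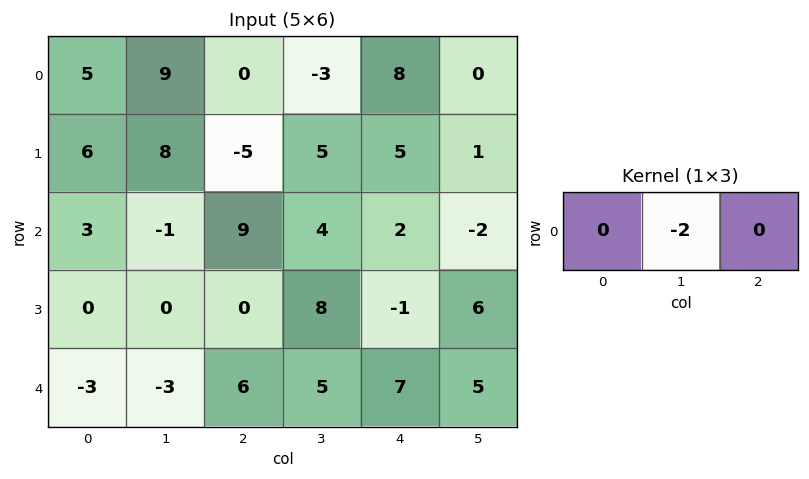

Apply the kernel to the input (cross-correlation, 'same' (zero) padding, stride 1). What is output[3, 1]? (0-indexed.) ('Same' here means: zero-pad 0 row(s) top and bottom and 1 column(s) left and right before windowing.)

0

The receptive field on the zero-padded input at this output position is [0 0 0]. Elementwise product with the kernel and sum: 0·-2.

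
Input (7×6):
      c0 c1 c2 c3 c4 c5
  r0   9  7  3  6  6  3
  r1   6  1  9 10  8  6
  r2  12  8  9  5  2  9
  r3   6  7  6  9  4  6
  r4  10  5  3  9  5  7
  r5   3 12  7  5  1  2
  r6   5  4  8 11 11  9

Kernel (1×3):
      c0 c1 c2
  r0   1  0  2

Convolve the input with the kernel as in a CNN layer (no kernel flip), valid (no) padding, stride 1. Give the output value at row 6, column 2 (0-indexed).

30

The receptive field on the input at this output position is [8 11 11]. Elementwise product with the kernel and sum: 8·1 + 11·2.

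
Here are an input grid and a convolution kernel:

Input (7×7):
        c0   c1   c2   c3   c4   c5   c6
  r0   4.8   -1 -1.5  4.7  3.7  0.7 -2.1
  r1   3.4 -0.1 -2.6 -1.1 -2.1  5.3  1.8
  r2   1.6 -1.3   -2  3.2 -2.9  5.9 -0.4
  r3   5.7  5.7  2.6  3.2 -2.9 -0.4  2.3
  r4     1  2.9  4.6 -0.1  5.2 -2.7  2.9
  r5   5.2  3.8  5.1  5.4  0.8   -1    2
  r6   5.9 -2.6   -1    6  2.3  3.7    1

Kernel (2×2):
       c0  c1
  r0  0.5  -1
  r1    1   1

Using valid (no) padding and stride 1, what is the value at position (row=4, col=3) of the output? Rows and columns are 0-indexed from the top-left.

0.95

The receptive field on the input at this output position is [-0.1 5.2 / 5.4 0.8]. Elementwise product with the kernel and sum: -0.1·0.5 + 5.2·-1 + 5.4·1 + 0.8·1.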